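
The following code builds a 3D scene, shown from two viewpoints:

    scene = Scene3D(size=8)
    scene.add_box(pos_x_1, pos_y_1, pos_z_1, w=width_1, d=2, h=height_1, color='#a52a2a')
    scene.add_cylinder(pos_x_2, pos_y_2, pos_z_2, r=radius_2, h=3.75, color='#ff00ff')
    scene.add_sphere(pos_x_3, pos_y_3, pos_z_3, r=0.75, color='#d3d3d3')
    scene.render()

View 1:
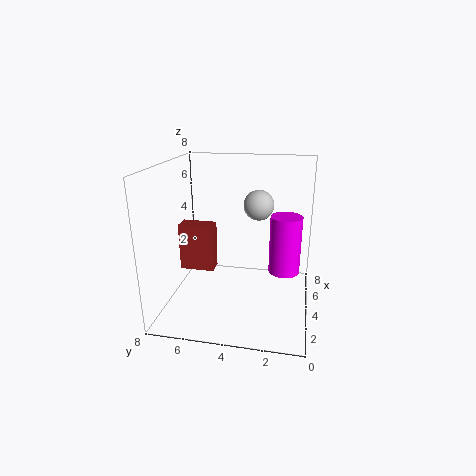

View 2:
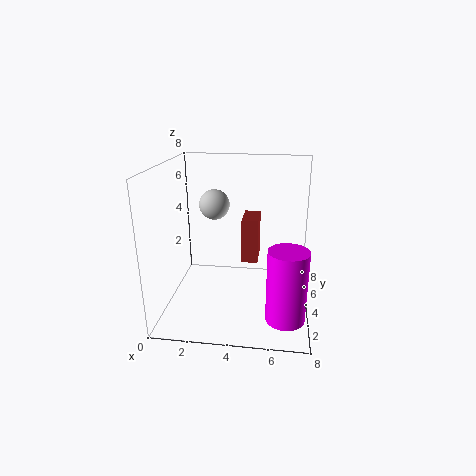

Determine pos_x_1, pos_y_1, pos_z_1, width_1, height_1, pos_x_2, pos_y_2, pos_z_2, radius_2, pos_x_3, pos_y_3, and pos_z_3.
pos_x_1 = 4, pos_y_1 = 5.5, pos_z_1 = 1.75, width_1 = 1, height_1 = 2.75, pos_x_2 = 6.75, pos_y_2 = 1.5, pos_z_2 = 0.75, radius_2 = 1, pos_x_3 = 3, pos_y_3 = 2.75, pos_z_3 = 6.25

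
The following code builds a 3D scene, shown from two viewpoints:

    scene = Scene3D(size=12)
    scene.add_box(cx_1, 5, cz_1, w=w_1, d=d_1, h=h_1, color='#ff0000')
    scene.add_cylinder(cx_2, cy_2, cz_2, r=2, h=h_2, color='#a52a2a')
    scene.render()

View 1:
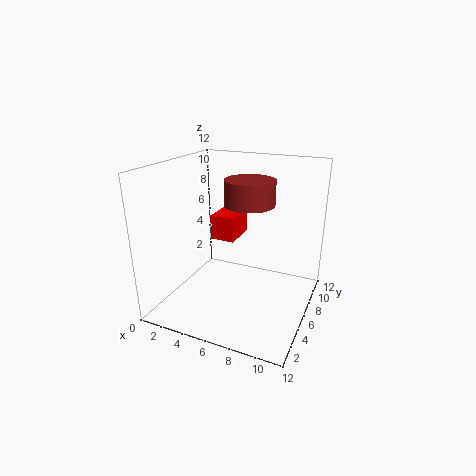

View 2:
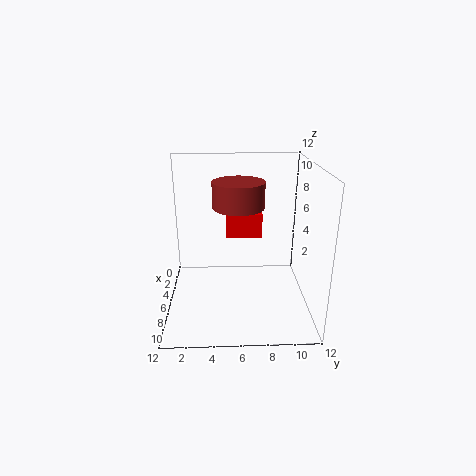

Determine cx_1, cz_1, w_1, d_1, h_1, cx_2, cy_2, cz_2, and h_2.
cx_1 = 4; cz_1 = 6; w_1 = 2; d_1 = 3; h_1 = 2; cx_2 = 7; cy_2 = 6; cz_2 = 9; h_2 = 2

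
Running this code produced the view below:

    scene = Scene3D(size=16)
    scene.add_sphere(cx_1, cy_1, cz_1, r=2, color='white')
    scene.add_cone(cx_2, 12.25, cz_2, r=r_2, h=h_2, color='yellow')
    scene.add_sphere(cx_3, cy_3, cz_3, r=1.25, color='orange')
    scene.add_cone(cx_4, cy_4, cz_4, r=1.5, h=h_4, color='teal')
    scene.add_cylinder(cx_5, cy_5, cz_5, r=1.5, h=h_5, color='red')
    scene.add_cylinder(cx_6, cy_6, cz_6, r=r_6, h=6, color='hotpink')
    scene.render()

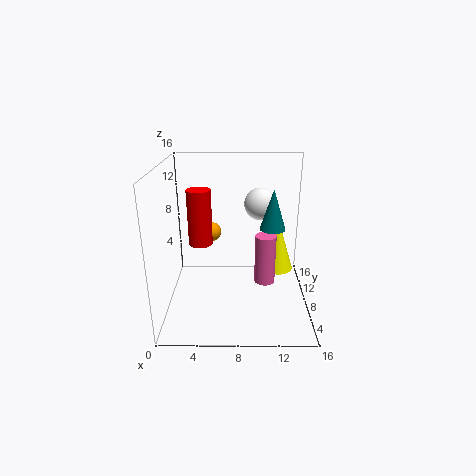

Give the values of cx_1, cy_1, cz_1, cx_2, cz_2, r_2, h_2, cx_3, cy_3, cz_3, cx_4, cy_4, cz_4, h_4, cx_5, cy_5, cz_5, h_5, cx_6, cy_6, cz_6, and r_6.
cx_1 = 10.75; cy_1 = 13.25; cz_1 = 10.25; cx_2 = 13; cz_2 = 2; r_2 = 2; h_2 = 6.5; cx_3 = 4.5; cy_3 = 14; cz_3 = 6.25; cx_4 = 12; cy_4 = 10; cz_4 = 8.25; h_4 = 4.75; cx_5 = 3.25; cy_5 = 12.5; cz_5 = 5.25; h_5 = 7; cx_6 = 11.25; cy_6 = 9.75; cz_6 = 1.5; r_6 = 1.25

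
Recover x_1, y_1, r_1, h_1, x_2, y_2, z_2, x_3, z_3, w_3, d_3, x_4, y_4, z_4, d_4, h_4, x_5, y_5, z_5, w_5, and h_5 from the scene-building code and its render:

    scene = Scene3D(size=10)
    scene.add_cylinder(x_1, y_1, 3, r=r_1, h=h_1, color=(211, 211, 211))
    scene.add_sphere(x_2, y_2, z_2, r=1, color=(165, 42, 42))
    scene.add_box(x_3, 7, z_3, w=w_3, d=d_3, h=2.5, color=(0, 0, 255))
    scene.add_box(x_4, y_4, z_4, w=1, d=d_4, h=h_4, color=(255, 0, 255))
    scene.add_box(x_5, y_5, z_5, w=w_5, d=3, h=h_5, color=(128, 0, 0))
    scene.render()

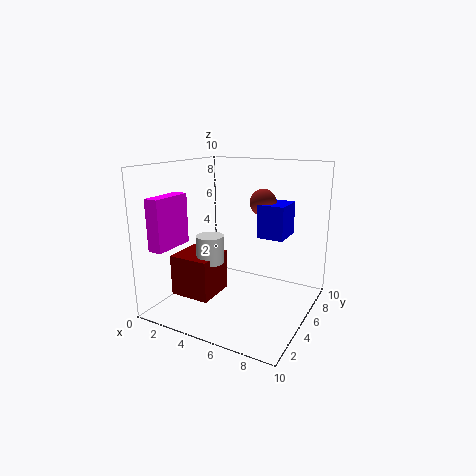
x_1 = 3; y_1 = 4.5; r_1 = 1; h_1 = 2; x_2 = 5.5; y_2 = 8; z_2 = 7; x_3 = 5.5; z_3 = 4.5; w_3 = 2; d_3 = 2.5; x_4 = 0.5; y_4 = 1; z_4 = 4.5; d_4 = 3; h_4 = 3.5; x_5 = 0.5; y_5 = 3; z_5 = 0.5; w_5 = 3; h_5 = 3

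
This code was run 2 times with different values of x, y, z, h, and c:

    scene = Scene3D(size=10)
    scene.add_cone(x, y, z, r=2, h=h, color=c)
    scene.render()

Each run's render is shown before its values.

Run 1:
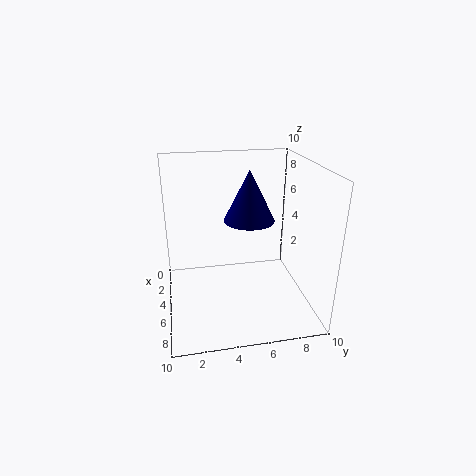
x = 2, y = 6.5, z = 5, h = 4, c = 'navy'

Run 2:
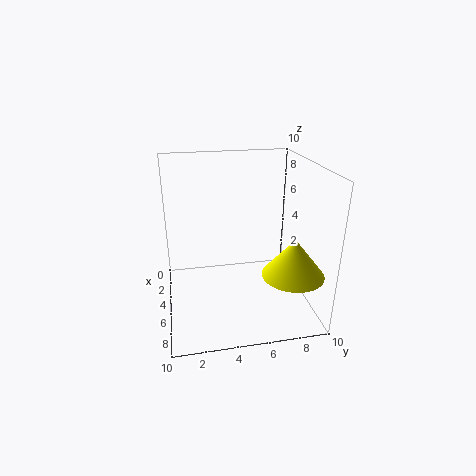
x = 8, y = 8, z = 3.5, h = 2.5, c = 'yellow'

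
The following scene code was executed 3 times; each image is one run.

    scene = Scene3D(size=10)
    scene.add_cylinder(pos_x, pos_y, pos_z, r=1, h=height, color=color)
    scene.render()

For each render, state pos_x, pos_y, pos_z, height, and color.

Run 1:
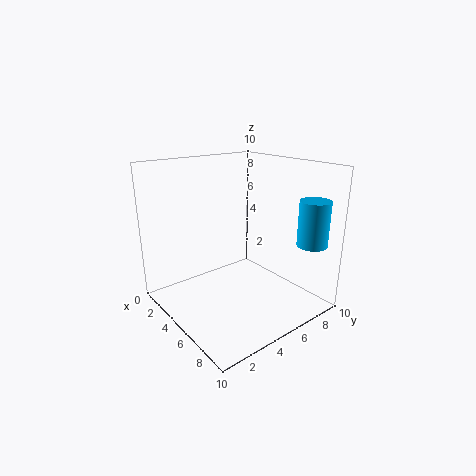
pos_x = 9, pos_y = 8, pos_z = 5, height = 3, color = 'deepskyblue'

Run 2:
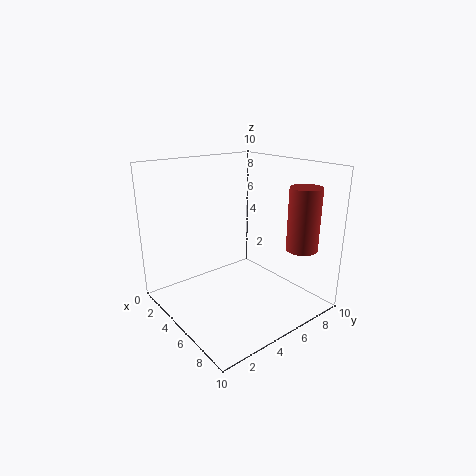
pos_x = 9, pos_y = 7, pos_z = 5, height = 4, color = 'brown'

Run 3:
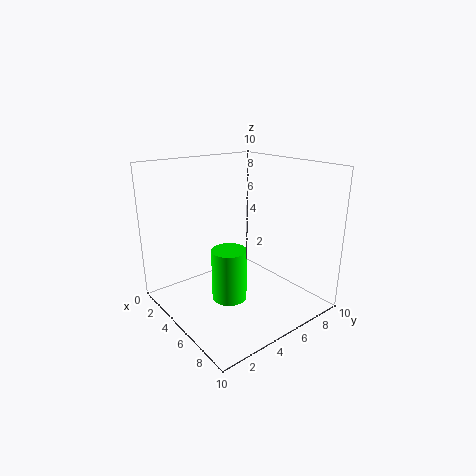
pos_x = 8, pos_y = 2, pos_z = 3, height = 3, color = 'lime'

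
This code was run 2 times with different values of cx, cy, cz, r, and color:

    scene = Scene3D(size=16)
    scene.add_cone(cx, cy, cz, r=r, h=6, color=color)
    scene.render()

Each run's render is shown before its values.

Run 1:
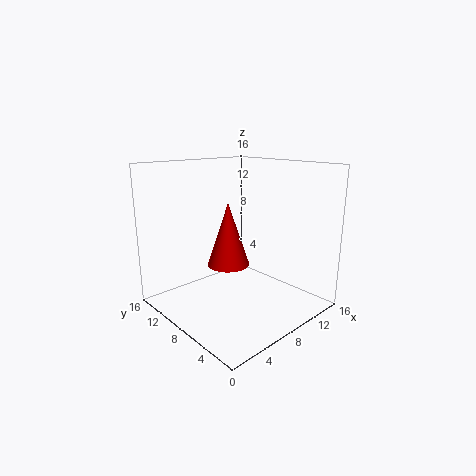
cx = 4; cy = 5; cz = 7; r = 2; color = 'red'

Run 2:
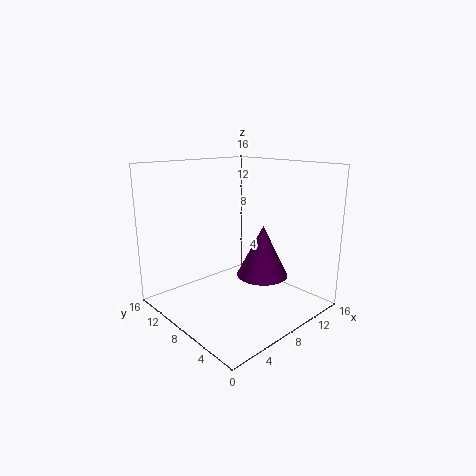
cx = 11; cy = 7; cz = 3; r = 3; color = 'purple'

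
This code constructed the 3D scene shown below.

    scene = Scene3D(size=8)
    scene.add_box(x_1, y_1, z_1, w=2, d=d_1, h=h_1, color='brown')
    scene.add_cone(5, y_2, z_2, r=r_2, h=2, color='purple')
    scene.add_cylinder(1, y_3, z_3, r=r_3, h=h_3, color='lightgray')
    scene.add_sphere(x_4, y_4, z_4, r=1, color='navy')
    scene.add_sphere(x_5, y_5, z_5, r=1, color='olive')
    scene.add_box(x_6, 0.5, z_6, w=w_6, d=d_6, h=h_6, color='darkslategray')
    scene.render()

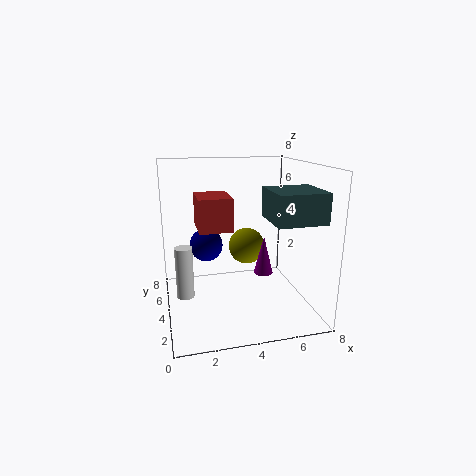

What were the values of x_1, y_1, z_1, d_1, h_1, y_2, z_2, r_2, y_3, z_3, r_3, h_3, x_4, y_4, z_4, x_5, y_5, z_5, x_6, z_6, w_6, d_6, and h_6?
x_1 = 2; y_1 = 5; z_1 = 4; d_1 = 2.5; h_1 = 2; y_2 = 2.5; z_2 = 2.5; r_2 = 0.5; y_3 = 4.5; z_3 = 0.5; r_3 = 0.5; h_3 = 3; x_4 = 2.5; y_4 = 6; z_4 = 3; x_5 = 4.5; y_5 = 4; z_5 = 3.5; x_6 = 5; z_6 = 5.5; w_6 = 2.5; d_6 = 2.5; h_6 = 1.5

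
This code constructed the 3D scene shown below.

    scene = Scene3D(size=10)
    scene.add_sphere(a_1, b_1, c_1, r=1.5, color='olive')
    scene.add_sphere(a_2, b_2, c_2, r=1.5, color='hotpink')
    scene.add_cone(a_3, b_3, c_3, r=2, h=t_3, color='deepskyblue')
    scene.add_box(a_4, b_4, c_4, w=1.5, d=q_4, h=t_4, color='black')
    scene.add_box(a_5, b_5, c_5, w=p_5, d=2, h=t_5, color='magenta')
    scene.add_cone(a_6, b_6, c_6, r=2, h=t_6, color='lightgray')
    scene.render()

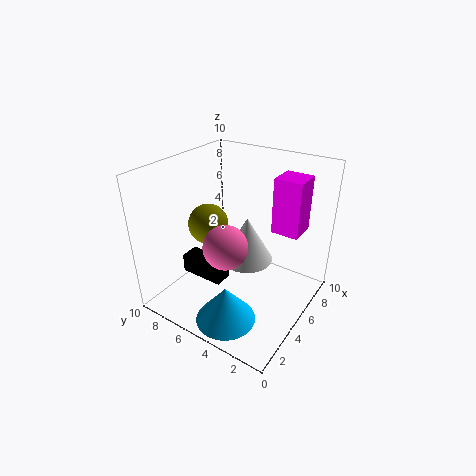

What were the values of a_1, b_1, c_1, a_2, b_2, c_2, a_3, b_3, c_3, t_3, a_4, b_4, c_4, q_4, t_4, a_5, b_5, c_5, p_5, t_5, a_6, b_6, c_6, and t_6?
a_1 = 5.5, b_1 = 8, c_1 = 5, a_2 = 3.5, b_2 = 5, c_2 = 5, a_3 = 2, b_3 = 4, c_3 = 0.5, t_3 = 2.5, a_4 = 4.5, b_4 = 6.5, c_4 = 0.5, q_4 = 3.5, t_4 = 1.5, a_5 = 7, b_5 = 1.5, c_5 = 5, p_5 = 2, t_5 = 4, a_6 = 7, b_6 = 5.5, c_6 = 2, t_6 = 3.5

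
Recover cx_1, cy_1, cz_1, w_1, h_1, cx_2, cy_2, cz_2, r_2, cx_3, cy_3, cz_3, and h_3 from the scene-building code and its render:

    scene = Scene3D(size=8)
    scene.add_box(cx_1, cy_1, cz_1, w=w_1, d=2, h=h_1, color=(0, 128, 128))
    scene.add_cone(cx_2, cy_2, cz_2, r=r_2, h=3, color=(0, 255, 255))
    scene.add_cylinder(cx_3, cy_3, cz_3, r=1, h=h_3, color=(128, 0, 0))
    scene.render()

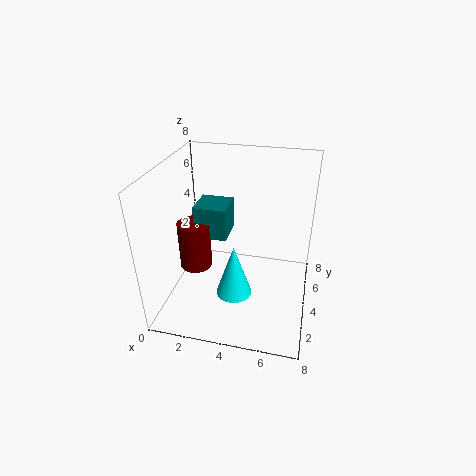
cx_1 = 1
cy_1 = 5
cz_1 = 3
w_1 = 2
h_1 = 2
cx_2 = 4
cy_2 = 3
cz_2 = 1
r_2 = 1
cx_3 = 1
cy_3 = 5
cz_3 = 1
h_3 = 3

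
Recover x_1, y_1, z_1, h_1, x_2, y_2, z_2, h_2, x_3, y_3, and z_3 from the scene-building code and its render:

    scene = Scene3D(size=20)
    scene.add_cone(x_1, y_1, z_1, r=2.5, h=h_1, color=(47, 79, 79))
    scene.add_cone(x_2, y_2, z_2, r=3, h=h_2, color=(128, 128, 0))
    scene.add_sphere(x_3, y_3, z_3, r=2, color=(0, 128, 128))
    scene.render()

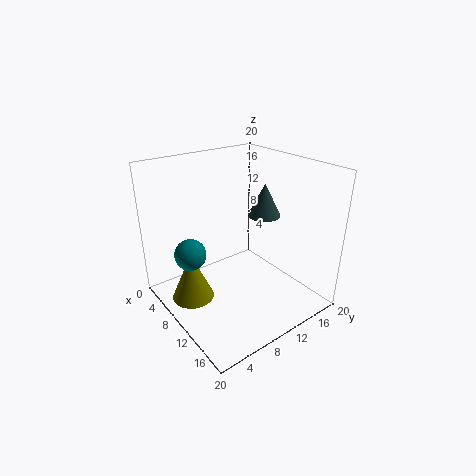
x_1 = 8, y_1 = 16.5, z_1 = 11, h_1 = 5, x_2 = 7, y_2 = 4, z_2 = 1, h_2 = 7, x_3 = 10, y_3 = 2.5, z_3 = 10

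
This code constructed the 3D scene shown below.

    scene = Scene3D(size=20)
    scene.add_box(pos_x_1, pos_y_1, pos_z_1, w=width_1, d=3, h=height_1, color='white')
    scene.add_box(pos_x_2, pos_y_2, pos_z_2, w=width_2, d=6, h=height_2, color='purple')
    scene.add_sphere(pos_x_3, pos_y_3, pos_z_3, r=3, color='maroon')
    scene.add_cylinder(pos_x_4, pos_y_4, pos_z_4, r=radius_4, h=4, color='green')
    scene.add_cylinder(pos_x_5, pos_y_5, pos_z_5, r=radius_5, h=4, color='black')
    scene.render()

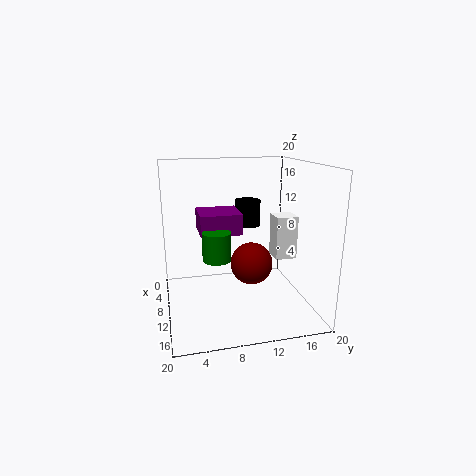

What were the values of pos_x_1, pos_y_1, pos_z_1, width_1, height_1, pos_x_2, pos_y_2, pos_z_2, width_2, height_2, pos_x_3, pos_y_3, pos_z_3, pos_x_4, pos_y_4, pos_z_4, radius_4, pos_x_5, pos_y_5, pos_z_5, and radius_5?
pos_x_1 = 9; pos_y_1 = 15; pos_z_1 = 7; width_1 = 3; height_1 = 6; pos_x_2 = 3; pos_y_2 = 5; pos_z_2 = 10; width_2 = 6; height_2 = 3; pos_x_3 = 10; pos_y_3 = 12; pos_z_3 = 6; pos_x_4 = 10; pos_y_4 = 7; pos_z_4 = 7; radius_4 = 2; pos_x_5 = 4; pos_y_5 = 13; pos_z_5 = 10; radius_5 = 2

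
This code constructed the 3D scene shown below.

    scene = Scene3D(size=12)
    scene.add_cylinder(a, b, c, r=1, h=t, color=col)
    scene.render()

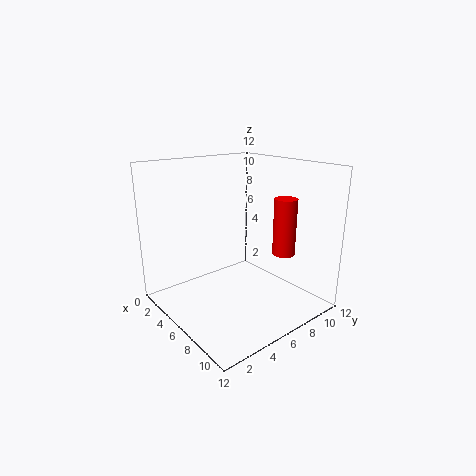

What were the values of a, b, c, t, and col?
a = 7.5, b = 10, c = 4, t = 5, col = 'red'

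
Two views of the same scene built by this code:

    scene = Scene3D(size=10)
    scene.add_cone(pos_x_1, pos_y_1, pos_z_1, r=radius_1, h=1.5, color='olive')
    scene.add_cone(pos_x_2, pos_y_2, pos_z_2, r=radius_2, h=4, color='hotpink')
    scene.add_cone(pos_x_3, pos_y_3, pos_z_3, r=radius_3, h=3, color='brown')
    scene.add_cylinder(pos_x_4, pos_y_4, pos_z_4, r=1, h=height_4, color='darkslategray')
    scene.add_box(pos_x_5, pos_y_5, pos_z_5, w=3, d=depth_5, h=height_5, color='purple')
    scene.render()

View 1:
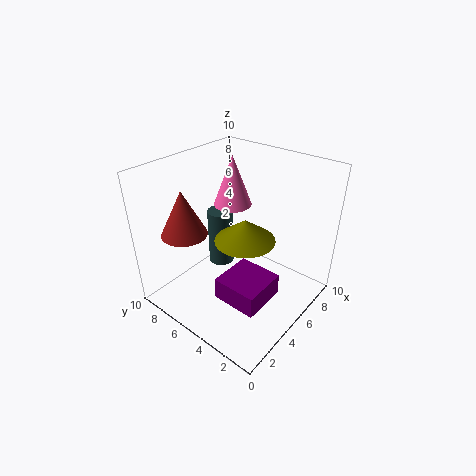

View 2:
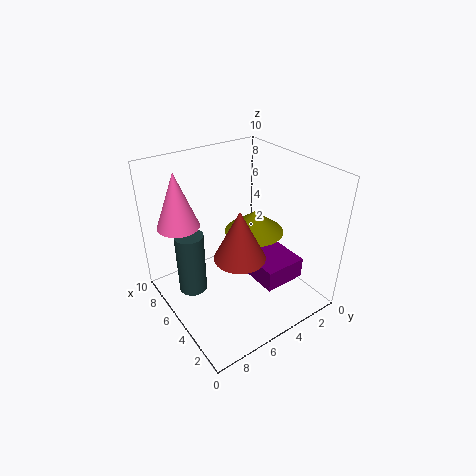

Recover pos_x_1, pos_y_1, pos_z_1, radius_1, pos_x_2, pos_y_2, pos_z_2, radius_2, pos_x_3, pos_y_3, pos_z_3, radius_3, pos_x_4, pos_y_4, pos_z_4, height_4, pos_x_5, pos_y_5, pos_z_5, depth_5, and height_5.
pos_x_1 = 4.5
pos_y_1 = 4
pos_z_1 = 5.5
radius_1 = 2
pos_x_2 = 8
pos_y_2 = 8
pos_z_2 = 5.5
radius_2 = 1.5
pos_x_3 = 2
pos_y_3 = 7
pos_z_3 = 6
radius_3 = 1.5
pos_x_4 = 6.5
pos_y_4 = 8
pos_z_4 = 1
height_4 = 4.5
pos_x_5 = 2
pos_y_5 = 1.5
pos_z_5 = 2
depth_5 = 3
height_5 = 1.5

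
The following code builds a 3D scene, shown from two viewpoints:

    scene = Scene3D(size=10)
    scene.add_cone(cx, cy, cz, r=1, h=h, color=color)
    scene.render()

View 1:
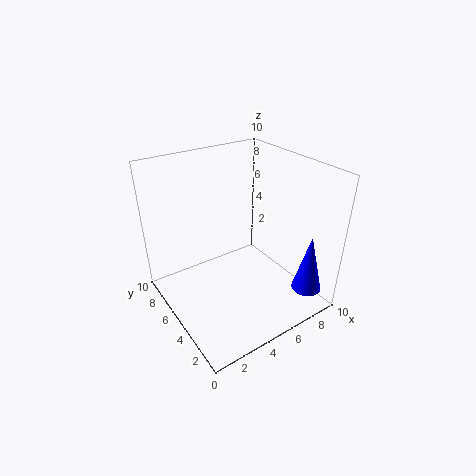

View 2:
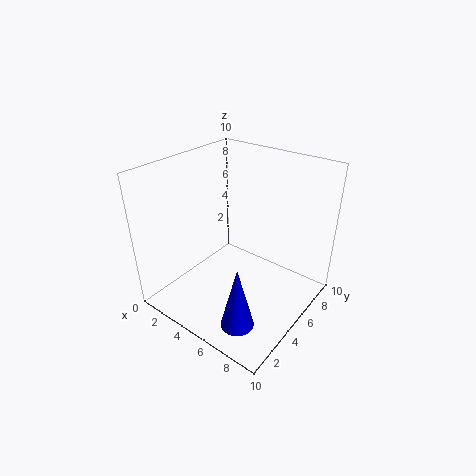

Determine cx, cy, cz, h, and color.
cx = 8
cy = 1
cz = 2
h = 4
color = 'blue'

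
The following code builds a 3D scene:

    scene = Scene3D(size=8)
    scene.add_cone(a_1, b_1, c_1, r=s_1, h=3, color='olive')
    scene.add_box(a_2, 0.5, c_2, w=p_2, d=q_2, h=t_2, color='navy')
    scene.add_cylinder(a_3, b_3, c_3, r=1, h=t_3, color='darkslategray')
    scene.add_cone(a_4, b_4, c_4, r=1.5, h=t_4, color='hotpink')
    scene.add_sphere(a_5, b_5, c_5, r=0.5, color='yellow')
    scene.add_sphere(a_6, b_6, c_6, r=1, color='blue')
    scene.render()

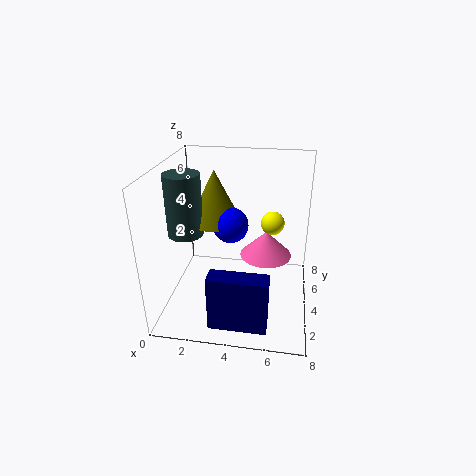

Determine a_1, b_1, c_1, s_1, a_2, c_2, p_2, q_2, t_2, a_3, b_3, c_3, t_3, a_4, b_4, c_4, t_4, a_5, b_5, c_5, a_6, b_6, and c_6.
a_1 = 2.5; b_1 = 5; c_1 = 4.5; s_1 = 1.5; a_2 = 3; c_2 = 0.5; p_2 = 3; q_2 = 1; t_2 = 3; a_3 = 1; b_3 = 4; c_3 = 4; t_3 = 3.5; a_4 = 5.5; b_4 = 5; c_4 = 2.5; t_4 = 1.5; a_5 = 6; b_5 = 1; c_5 = 6.5; a_6 = 3.5; b_6 = 4.5; c_6 = 4.5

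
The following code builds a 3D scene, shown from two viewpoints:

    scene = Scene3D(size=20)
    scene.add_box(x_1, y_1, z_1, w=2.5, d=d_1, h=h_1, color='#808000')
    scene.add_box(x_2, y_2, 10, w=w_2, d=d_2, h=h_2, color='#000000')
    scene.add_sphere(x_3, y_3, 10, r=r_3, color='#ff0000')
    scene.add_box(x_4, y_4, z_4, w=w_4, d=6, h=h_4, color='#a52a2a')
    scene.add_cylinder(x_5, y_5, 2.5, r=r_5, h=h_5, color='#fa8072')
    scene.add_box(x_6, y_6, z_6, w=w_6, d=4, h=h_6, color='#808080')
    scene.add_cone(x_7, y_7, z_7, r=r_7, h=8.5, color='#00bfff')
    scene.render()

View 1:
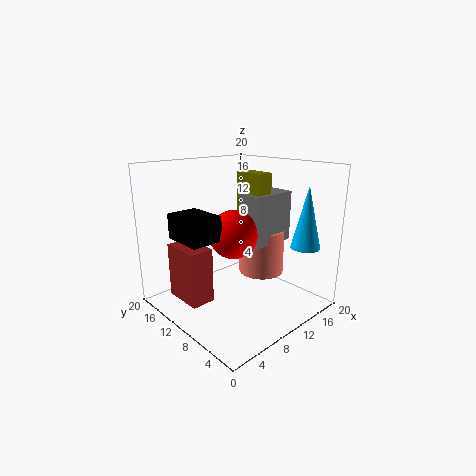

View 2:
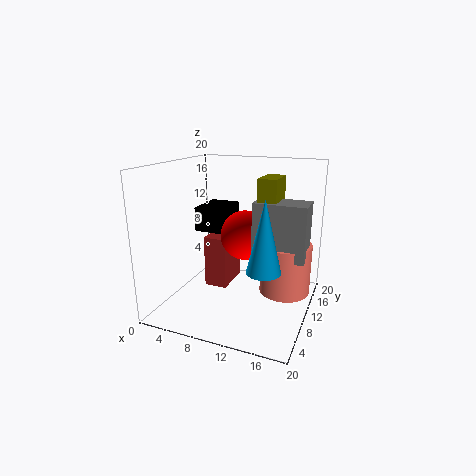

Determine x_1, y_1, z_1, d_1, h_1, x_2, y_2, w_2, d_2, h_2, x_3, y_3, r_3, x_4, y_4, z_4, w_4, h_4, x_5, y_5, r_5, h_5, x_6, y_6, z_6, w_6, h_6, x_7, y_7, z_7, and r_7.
x_1 = 13; y_1 = 9; z_1 = 11.5; d_1 = 4.5; h_1 = 7; x_2 = 3; y_2 = 10.5; w_2 = 4.5; d_2 = 6; h_2 = 3.5; x_3 = 10.5; y_3 = 11.5; r_3 = 3.5; x_4 = 3.5; y_4 = 12; z_4 = 0.5; w_4 = 3.5; h_4 = 8; x_5 = 16.5; y_5 = 11.5; r_5 = 3.5; h_5 = 7; x_6 = 12.5; y_6 = 8.5; z_6 = 8; w_6 = 7; h_6 = 7.5; x_7 = 16; y_7 = 3; z_7 = 9; r_7 = 2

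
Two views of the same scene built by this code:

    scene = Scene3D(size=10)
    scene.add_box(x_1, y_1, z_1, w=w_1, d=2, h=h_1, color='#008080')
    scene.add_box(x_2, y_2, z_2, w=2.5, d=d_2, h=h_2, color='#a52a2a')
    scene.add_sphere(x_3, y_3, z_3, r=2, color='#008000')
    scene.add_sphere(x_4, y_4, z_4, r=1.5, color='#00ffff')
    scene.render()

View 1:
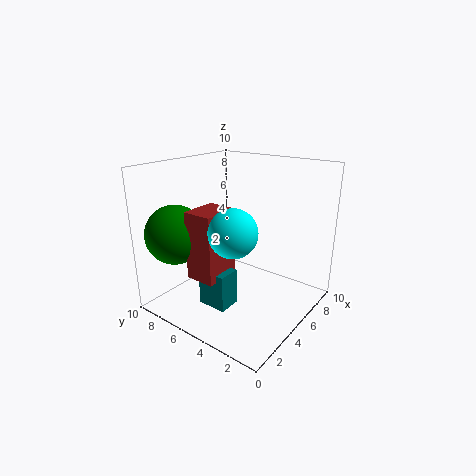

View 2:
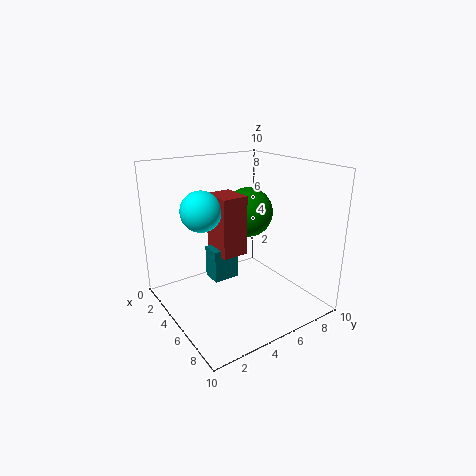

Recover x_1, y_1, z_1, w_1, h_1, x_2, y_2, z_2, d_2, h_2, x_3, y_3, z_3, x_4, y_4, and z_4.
x_1 = 2, y_1 = 4, z_1 = 1, w_1 = 1.5, h_1 = 2.5, x_2 = 1.5, y_2 = 4.5, z_2 = 3, d_2 = 2, h_2 = 4.5, x_3 = 2, y_3 = 8, z_3 = 5.5, x_4 = 2.5, y_4 = 3.5, z_4 = 6.5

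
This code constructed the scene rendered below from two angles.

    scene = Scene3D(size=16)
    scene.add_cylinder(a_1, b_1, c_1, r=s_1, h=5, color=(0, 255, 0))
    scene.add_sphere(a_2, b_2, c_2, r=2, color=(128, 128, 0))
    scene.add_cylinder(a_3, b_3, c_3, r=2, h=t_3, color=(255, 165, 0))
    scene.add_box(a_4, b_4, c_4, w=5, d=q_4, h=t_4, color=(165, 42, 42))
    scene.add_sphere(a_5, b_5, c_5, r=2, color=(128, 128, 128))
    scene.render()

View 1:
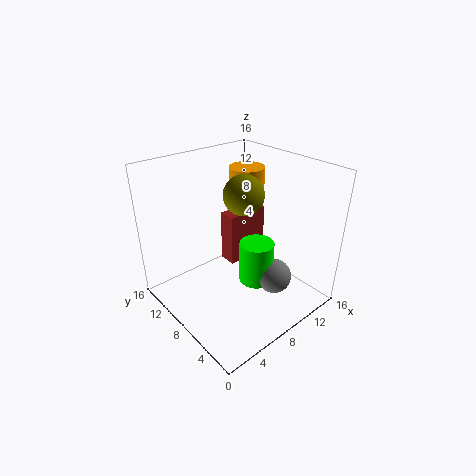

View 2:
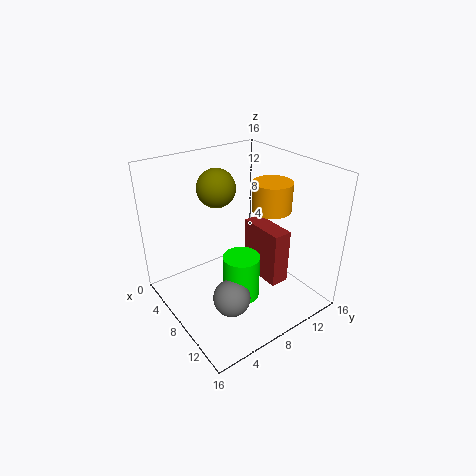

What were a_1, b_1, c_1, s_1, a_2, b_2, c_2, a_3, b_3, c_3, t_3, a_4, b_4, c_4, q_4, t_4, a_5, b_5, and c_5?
a_1 = 10, b_1 = 7, c_1 = 2, s_1 = 2, a_2 = 7, b_2 = 6, c_2 = 14, a_3 = 11, b_3 = 10, c_3 = 12, t_3 = 3, a_4 = 8, b_4 = 9, c_4 = 4, q_4 = 2, t_4 = 6, a_5 = 11, b_5 = 5, c_5 = 3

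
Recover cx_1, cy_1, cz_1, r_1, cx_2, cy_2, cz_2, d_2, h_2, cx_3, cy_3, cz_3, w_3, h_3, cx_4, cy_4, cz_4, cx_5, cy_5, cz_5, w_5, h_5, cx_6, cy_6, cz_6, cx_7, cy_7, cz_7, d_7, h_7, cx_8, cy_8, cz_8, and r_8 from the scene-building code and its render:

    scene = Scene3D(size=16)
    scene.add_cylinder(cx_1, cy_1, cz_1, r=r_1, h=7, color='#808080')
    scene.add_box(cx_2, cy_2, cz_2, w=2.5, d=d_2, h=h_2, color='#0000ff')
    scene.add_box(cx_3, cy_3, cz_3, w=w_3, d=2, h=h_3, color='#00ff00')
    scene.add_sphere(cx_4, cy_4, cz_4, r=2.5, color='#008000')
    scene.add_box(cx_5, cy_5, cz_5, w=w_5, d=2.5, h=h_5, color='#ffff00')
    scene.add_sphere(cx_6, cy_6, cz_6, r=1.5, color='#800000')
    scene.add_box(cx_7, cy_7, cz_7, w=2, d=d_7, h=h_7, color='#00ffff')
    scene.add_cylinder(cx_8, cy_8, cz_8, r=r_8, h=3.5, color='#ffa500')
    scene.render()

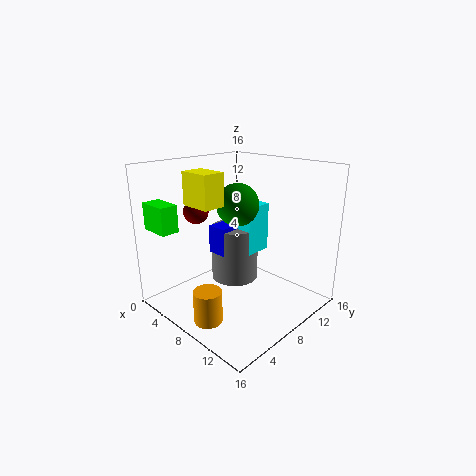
cx_1 = 4, cy_1 = 11.5, cz_1 = 0.5, r_1 = 3, cx_2 = 2.5, cy_2 = 8.5, cz_2 = 4.5, d_2 = 3, h_2 = 3.5, cx_3 = 0.5, cy_3 = 1, cz_3 = 9, w_3 = 3.5, h_3 = 3, cx_4 = 6, cy_4 = 10, cz_4 = 11, cx_5 = 4.5, cy_5 = 3.5, cz_5 = 12, w_5 = 3.5, h_5 = 3.5, cx_6 = 2, cy_6 = 7, cz_6 = 10, cx_7 = 5, cy_7 = 11, cz_7 = 4.5, d_7 = 3.5, h_7 = 6, cx_8 = 9, cy_8 = 2.5, cz_8 = 0.5, r_8 = 1.5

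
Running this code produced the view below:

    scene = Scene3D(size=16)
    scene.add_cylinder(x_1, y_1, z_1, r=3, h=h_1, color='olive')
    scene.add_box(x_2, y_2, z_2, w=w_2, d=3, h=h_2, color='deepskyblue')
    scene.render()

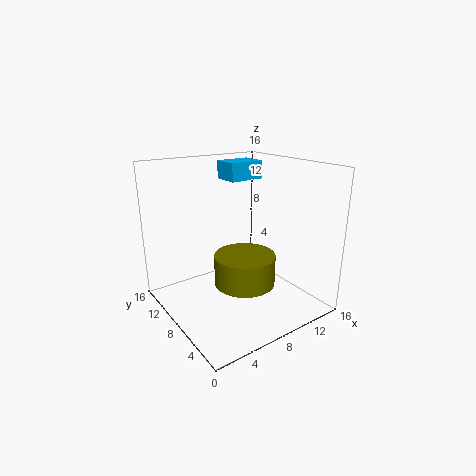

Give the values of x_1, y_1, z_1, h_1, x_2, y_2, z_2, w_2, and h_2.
x_1 = 6, y_1 = 4, z_1 = 5, h_1 = 3, x_2 = 8, y_2 = 9, z_2 = 14, w_2 = 4, h_2 = 2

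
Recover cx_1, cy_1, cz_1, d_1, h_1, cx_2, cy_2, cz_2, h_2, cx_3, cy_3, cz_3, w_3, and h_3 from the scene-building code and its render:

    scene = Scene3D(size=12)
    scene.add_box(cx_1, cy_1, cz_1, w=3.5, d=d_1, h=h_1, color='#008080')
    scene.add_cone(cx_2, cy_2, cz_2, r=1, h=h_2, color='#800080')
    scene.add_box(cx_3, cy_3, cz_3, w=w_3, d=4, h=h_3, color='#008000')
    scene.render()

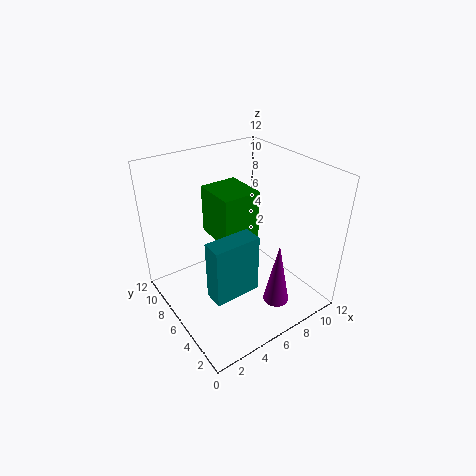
cx_1 = 1.5, cy_1 = 2, cz_1 = 4, d_1 = 1.5, h_1 = 4.5, cx_2 = 6.5, cy_2 = 1.5, cz_2 = 2.5, h_2 = 5, cx_3 = 5.5, cy_3 = 7, cz_3 = 4.5, w_3 = 3.5, h_3 = 4.5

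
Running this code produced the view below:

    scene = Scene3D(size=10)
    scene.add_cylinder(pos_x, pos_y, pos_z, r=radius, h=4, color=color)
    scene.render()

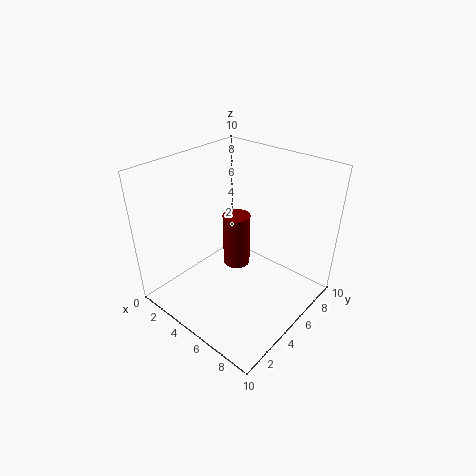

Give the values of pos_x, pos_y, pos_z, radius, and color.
pos_x = 4; pos_y = 6; pos_z = 2; radius = 1; color = 'maroon'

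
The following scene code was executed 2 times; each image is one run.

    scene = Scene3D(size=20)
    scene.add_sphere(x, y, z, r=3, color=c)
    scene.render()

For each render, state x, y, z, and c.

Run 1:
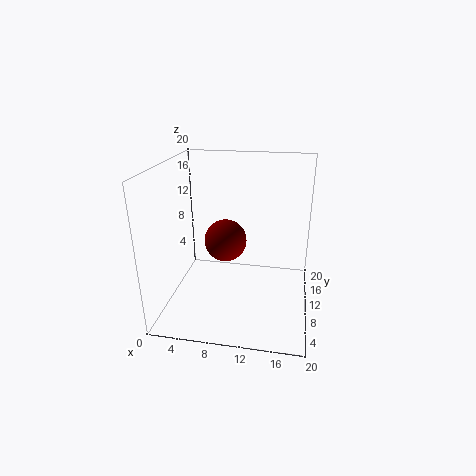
x = 8
y = 11
z = 9
c = 'maroon'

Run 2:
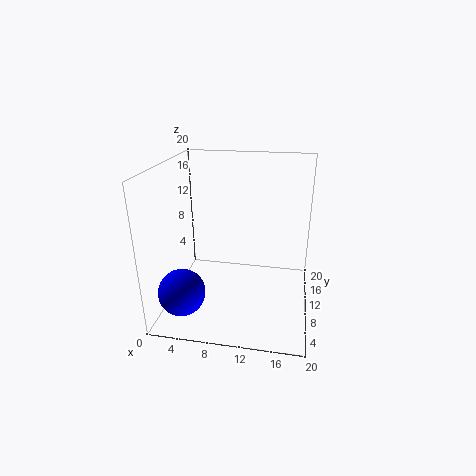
x = 4
y = 3
z = 5
c = 'blue'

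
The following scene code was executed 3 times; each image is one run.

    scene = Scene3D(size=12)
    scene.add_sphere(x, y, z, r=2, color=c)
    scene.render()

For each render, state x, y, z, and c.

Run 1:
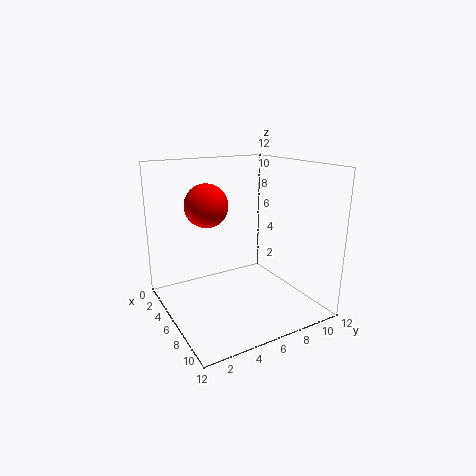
x = 2, y = 5, z = 8, c = 'red'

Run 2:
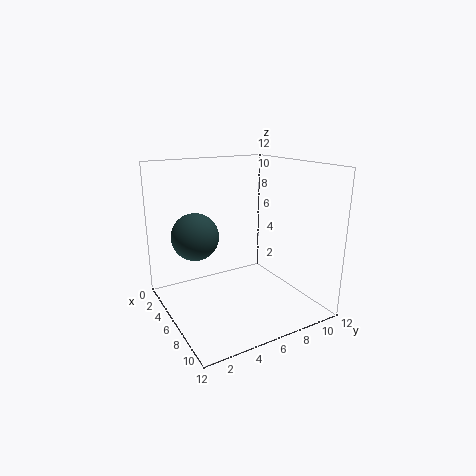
x = 4, y = 3, z = 6, c = 'darkslategray'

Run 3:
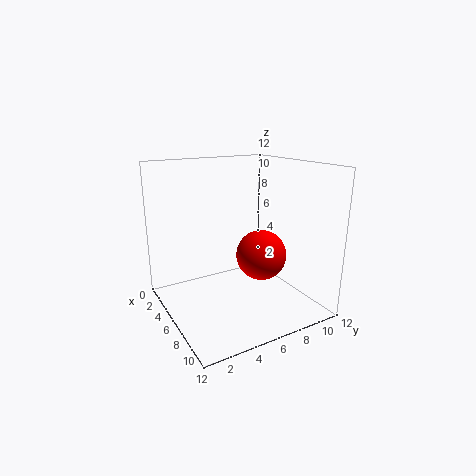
x = 8, y = 7, z = 5, c = 'red'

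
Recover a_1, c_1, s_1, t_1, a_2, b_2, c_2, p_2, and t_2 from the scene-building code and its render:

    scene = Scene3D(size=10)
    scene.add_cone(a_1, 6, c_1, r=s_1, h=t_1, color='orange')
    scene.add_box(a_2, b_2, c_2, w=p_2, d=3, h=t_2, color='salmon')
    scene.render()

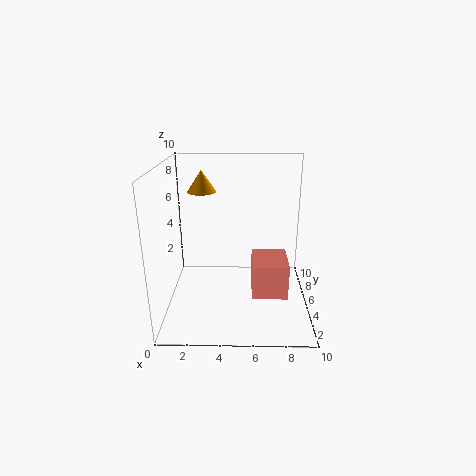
a_1 = 2.5, c_1 = 8, s_1 = 1, t_1 = 1.5, a_2 = 6, b_2 = 3.5, c_2 = 1, p_2 = 2.5, t_2 = 2.5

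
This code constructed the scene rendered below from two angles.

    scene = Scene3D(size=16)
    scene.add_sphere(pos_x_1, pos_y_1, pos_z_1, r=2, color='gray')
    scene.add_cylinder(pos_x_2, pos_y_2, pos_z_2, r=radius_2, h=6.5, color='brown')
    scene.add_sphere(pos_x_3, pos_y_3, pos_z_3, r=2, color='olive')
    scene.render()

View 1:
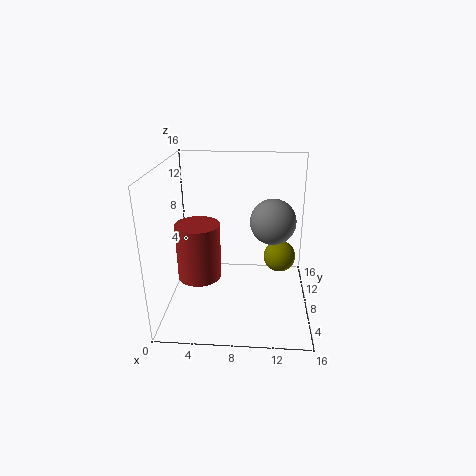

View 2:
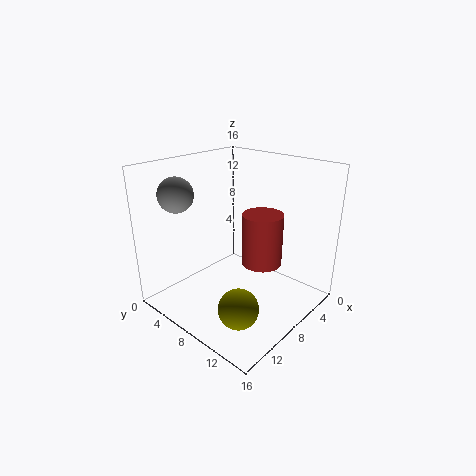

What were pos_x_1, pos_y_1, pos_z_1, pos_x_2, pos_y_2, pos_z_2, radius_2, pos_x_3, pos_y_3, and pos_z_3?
pos_x_1 = 11.5; pos_y_1 = 2; pos_z_1 = 12.5; pos_x_2 = 3.5; pos_y_2 = 8; pos_z_2 = 3; radius_2 = 2.5; pos_x_3 = 13; pos_y_3 = 12.5; pos_z_3 = 3.5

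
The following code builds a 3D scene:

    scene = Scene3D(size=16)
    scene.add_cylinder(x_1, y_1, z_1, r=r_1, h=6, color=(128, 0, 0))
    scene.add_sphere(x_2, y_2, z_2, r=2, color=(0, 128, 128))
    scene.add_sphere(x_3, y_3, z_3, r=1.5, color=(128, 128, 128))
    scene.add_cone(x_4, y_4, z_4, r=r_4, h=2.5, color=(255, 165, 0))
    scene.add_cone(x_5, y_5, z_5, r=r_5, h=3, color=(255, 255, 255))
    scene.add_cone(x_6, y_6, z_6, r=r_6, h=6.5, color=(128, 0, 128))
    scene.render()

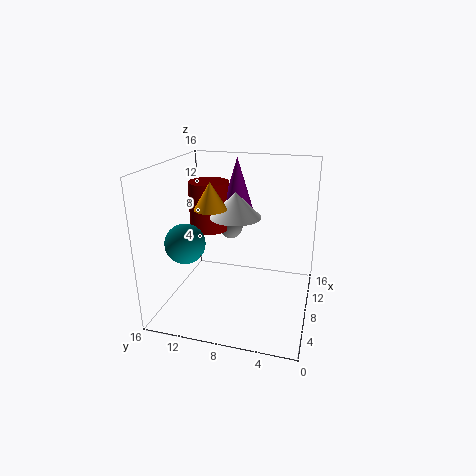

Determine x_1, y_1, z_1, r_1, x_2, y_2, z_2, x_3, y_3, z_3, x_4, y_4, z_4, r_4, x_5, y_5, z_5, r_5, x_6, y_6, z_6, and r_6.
x_1 = 12.5
y_1 = 13
z_1 = 7
r_1 = 2.5
x_2 = 3
y_2 = 12
z_2 = 9
x_3 = 13.5
y_3 = 10.5
z_3 = 7
x_4 = 2.5
y_4 = 9
z_4 = 13
r_4 = 1.5
x_5 = 10.5
y_5 = 9
z_5 = 9.5
r_5 = 3
x_6 = 13
y_6 = 9.5
z_6 = 9.5
r_6 = 2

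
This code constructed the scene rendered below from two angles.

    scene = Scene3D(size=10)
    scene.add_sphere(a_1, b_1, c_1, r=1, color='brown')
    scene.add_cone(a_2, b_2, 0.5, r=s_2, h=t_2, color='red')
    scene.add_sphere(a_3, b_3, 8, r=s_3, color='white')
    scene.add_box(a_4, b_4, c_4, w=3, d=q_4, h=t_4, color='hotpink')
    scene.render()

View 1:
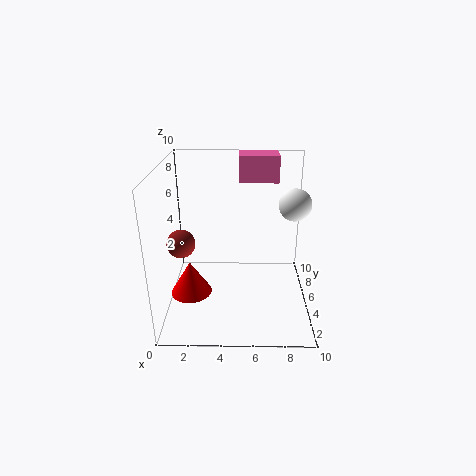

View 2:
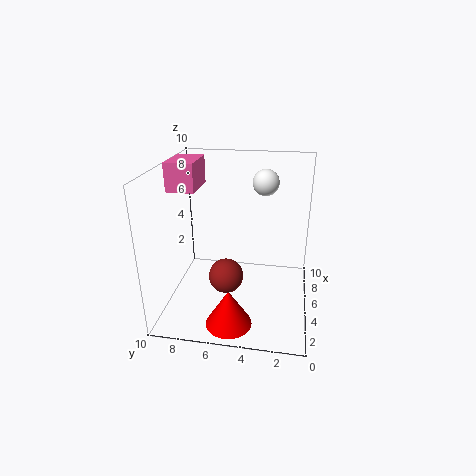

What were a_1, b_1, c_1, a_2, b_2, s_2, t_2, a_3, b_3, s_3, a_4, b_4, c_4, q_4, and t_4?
a_1 = 1, b_1 = 5, c_1 = 4.5, a_2 = 1.5, b_2 = 5, s_2 = 1.5, t_2 = 2.5, a_3 = 8.5, b_3 = 3.5, s_3 = 1, a_4 = 5, b_4 = 8, c_4 = 8, q_4 = 2, t_4 = 2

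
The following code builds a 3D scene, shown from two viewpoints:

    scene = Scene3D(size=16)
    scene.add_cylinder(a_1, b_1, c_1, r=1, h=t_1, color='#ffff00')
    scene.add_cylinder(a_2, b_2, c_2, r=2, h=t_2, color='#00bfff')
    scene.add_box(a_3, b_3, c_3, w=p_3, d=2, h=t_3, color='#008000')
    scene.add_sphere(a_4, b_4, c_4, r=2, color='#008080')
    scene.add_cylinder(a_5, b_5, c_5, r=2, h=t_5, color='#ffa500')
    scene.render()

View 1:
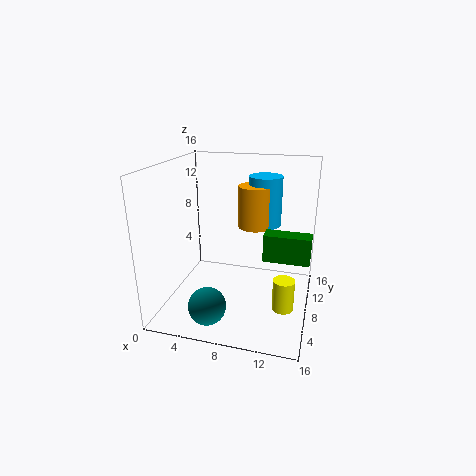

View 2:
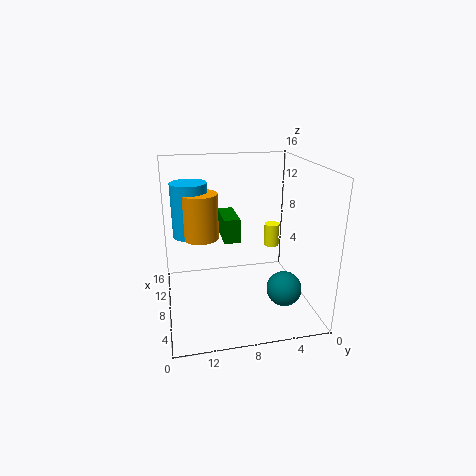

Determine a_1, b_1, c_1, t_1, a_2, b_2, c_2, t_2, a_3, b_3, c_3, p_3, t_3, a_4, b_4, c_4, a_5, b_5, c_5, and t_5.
a_1 = 14, b_1 = 2, c_1 = 4, t_1 = 3, a_2 = 10, b_2 = 13, c_2 = 8, t_2 = 6, a_3 = 11, b_3 = 7, c_3 = 6, p_3 = 5, t_3 = 3, a_4 = 6, b_4 = 3, c_4 = 2, a_5 = 9, b_5 = 12, c_5 = 8, t_5 = 5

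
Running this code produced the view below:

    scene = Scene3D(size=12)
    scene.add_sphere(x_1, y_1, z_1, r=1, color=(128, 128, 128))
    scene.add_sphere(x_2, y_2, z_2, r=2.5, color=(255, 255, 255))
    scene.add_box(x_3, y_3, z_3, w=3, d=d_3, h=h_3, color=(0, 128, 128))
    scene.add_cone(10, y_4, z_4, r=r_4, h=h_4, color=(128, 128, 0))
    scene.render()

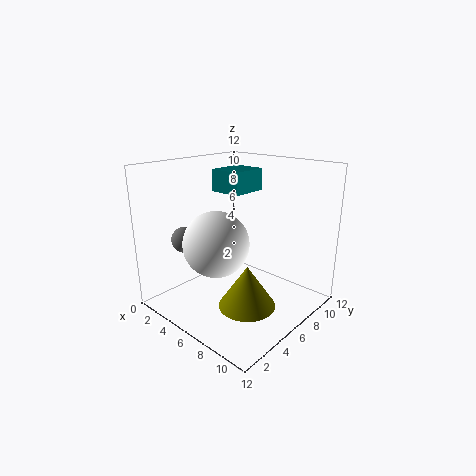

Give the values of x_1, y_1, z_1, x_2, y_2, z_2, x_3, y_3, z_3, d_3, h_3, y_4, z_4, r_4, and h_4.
x_1 = 4
y_1 = 2
z_1 = 6.5
x_2 = 6.5
y_2 = 3
z_2 = 6.5
x_3 = 1.5
y_3 = 7.5
z_3 = 9
d_3 = 3.5
h_3 = 2
y_4 = 2.5
z_4 = 3
r_4 = 2
h_4 = 3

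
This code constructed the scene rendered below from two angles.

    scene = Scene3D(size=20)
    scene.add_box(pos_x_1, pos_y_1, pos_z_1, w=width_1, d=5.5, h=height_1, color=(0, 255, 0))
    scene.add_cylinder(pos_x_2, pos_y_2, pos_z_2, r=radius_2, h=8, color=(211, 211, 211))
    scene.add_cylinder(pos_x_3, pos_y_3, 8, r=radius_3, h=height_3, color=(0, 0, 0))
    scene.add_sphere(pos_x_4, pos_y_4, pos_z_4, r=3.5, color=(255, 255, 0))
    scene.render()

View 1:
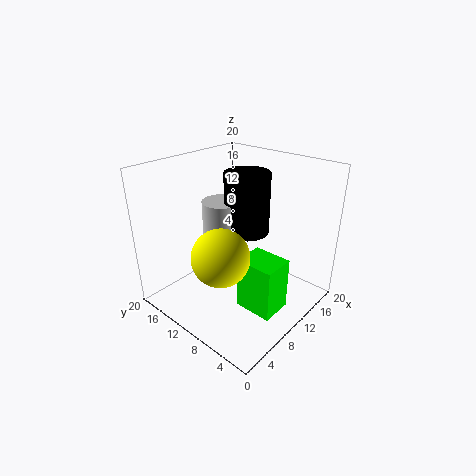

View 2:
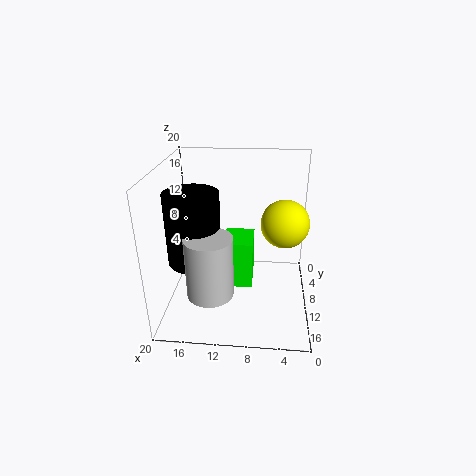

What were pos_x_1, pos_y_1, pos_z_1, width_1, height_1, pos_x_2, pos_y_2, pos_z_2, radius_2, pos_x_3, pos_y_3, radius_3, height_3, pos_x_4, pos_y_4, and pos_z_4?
pos_x_1 = 8, pos_y_1 = 3, pos_z_1 = 0.5, width_1 = 4.5, height_1 = 7.5, pos_x_2 = 13, pos_y_2 = 16, pos_z_2 = 5, radius_2 = 3, pos_x_3 = 15.5, pos_y_3 = 13, radius_3 = 3.5, height_3 = 9.5, pos_x_4 = 3.5, pos_y_4 = 7, pos_z_4 = 11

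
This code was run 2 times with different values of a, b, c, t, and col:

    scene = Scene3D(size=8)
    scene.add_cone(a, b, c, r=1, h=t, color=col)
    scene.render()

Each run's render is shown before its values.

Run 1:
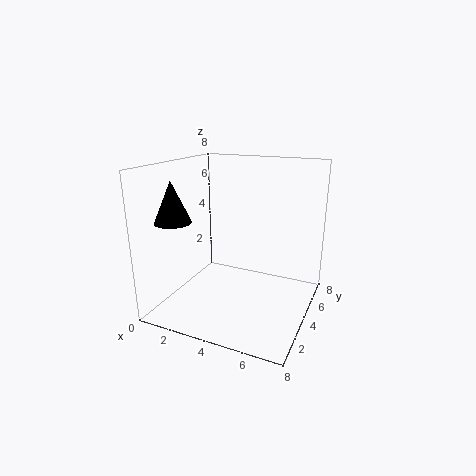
a = 1; b = 2.25; c = 5; t = 2.25; col = 'black'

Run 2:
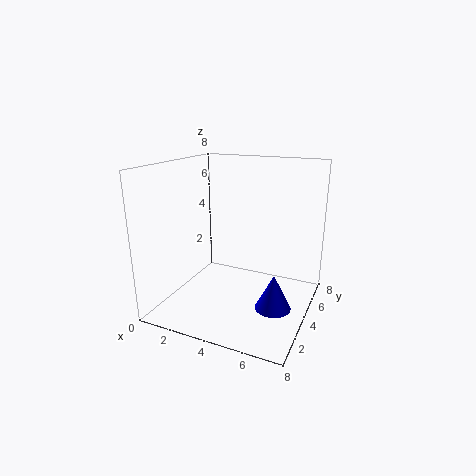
a = 6.25; b = 3.75; c = 0.25; t = 2; col = 'blue'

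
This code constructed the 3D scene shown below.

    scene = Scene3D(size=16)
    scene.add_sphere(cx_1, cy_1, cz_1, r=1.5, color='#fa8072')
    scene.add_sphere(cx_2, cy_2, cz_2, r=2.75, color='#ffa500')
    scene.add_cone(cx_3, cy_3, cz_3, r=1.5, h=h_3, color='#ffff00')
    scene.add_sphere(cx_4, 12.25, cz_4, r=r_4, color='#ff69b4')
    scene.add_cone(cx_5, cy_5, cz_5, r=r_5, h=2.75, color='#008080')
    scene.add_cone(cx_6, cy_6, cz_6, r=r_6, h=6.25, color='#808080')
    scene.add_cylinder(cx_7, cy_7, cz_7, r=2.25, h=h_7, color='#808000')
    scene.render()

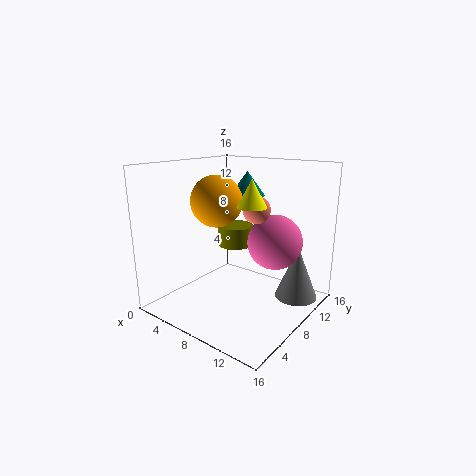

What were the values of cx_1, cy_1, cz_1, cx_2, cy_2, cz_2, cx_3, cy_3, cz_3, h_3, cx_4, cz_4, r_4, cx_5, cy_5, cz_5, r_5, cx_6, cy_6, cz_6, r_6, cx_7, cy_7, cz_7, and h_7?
cx_1 = 9.75, cy_1 = 9, cz_1 = 11.25, cx_2 = 6.5, cy_2 = 6.25, cz_2 = 12.25, cx_3 = 11, cy_3 = 6.25, cz_3 = 12.25, h_3 = 2.75, cx_4 = 10.25, cz_4 = 6.75, r_4 = 3.25, cx_5 = 7.25, cy_5 = 10.75, cz_5 = 12.25, r_5 = 2, cx_6 = 13, cy_6 = 13, cz_6 = 0.25, r_6 = 2.5, cx_7 = 4.75, cy_7 = 11.75, cz_7 = 5.5, h_7 = 2.5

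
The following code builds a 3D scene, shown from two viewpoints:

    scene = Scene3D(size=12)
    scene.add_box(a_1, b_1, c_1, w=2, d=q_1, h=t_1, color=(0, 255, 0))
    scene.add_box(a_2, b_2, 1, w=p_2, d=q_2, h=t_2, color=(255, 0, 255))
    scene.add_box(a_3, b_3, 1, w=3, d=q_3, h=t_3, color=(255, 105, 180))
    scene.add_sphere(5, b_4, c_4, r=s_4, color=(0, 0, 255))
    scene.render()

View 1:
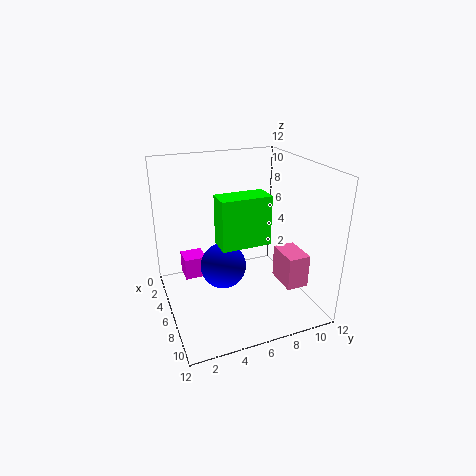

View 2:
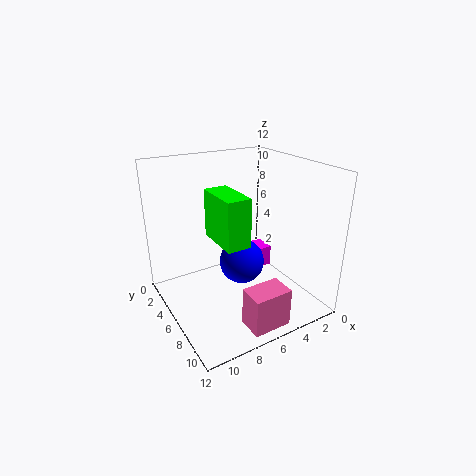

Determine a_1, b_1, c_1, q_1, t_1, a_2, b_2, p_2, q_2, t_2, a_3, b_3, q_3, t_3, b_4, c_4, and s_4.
a_1 = 6; b_1 = 4; c_1 = 6; q_1 = 4; t_1 = 4; a_2 = 1; b_2 = 2; p_2 = 2; q_2 = 2; t_2 = 2; a_3 = 5; b_3 = 10; q_3 = 2; t_3 = 3; b_4 = 5; c_4 = 3; s_4 = 2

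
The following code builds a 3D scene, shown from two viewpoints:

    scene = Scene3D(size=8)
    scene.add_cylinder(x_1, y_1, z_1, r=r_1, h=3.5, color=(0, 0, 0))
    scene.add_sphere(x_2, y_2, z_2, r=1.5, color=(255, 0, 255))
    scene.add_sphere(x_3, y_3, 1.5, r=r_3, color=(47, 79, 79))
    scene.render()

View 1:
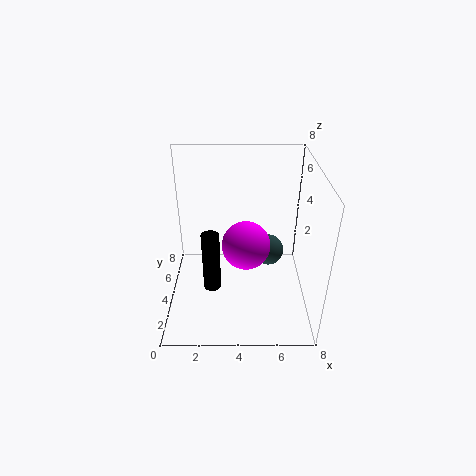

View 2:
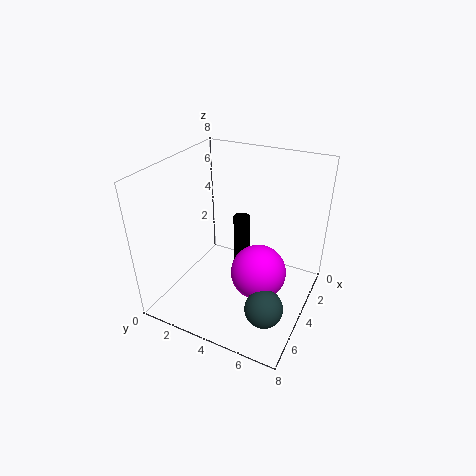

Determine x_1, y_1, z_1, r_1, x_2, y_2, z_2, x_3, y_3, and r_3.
x_1 = 2.5
y_1 = 3.5
z_1 = 1
r_1 = 0.5
x_2 = 4.5
y_2 = 5.5
z_2 = 2.5
x_3 = 6
y_3 = 6.5
r_3 = 1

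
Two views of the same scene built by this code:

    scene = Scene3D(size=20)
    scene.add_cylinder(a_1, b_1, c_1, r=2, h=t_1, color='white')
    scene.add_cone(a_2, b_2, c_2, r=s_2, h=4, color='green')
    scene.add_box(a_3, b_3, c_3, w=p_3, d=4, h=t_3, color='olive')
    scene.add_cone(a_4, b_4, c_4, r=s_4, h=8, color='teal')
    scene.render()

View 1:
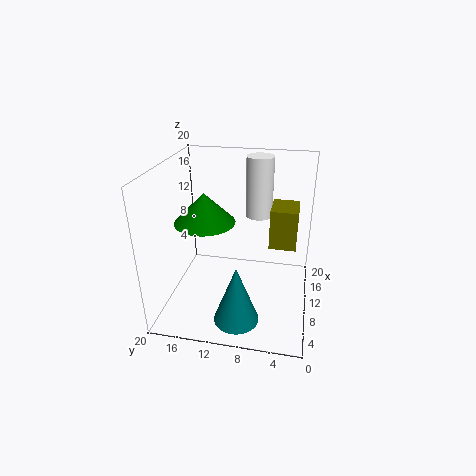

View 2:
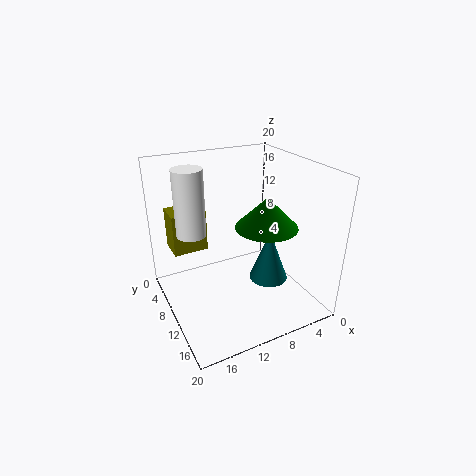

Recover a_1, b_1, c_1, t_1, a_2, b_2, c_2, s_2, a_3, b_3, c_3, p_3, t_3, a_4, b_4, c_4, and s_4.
a_1 = 16; b_1 = 8; c_1 = 11; t_1 = 9; a_2 = 8; b_2 = 14; c_2 = 13; s_2 = 4; a_3 = 13; b_3 = 2; c_3 = 7; p_3 = 5; t_3 = 6; a_4 = 4; b_4 = 9; c_4 = 1; s_4 = 3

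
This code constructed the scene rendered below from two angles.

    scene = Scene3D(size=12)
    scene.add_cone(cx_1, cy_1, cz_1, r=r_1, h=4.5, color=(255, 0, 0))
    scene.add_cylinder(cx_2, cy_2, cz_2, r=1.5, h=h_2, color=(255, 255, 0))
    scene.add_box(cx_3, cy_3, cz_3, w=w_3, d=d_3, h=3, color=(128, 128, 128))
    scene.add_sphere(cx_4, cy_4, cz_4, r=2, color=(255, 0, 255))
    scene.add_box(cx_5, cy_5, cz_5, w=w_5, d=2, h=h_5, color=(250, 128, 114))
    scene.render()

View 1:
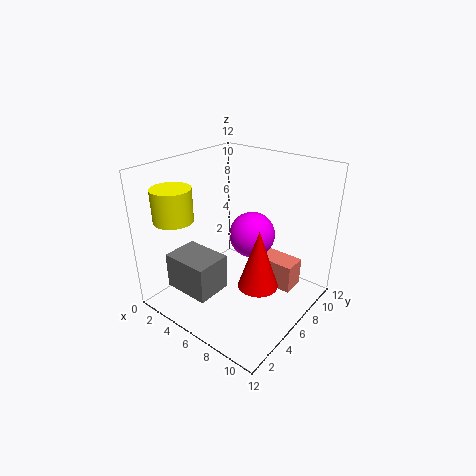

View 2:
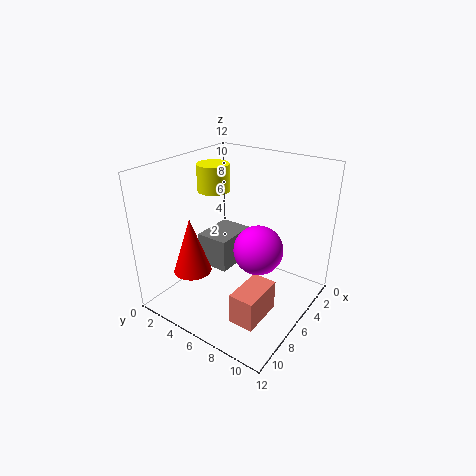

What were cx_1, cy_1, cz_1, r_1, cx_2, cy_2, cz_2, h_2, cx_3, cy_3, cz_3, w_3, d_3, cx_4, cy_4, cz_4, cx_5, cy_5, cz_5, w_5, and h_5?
cx_1 = 9.5, cy_1 = 4, cz_1 = 4, r_1 = 1.5, cx_2 = 3.5, cy_2 = 1.5, cz_2 = 8.5, h_2 = 2.5, cx_3 = 2, cy_3 = 1.5, cz_3 = 2, w_3 = 4, d_3 = 3, cx_4 = 6, cy_4 = 8, cz_4 = 5.5, cx_5 = 6.5, cy_5 = 8, cz_5 = 1, w_5 = 3.5, h_5 = 2.5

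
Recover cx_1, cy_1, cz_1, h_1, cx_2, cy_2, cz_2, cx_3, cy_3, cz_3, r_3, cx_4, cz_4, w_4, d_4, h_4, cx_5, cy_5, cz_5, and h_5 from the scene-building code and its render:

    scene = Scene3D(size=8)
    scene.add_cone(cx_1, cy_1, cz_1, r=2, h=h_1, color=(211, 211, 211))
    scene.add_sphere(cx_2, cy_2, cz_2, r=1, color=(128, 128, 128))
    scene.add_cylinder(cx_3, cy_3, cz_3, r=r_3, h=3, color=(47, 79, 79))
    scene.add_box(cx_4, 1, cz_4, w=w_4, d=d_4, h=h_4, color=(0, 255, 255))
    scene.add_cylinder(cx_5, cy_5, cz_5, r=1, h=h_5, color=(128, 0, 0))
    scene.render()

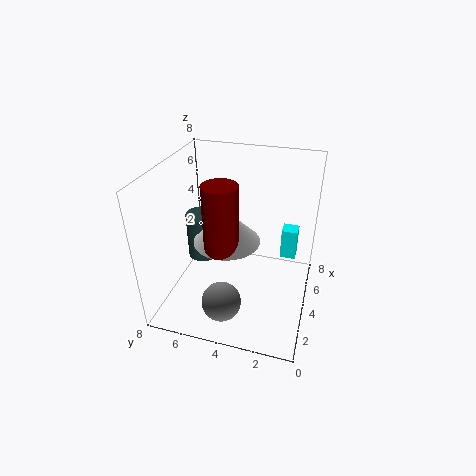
cx_1 = 5
cy_1 = 5
cz_1 = 3
h_1 = 2
cx_2 = 1
cy_2 = 4
cz_2 = 2
cx_3 = 6
cy_3 = 7
cz_3 = 1
r_3 = 1
cx_4 = 7
cz_4 = 1
w_4 = 1
d_4 = 1
h_4 = 2
cx_5 = 4
cy_5 = 5
cz_5 = 3
h_5 = 4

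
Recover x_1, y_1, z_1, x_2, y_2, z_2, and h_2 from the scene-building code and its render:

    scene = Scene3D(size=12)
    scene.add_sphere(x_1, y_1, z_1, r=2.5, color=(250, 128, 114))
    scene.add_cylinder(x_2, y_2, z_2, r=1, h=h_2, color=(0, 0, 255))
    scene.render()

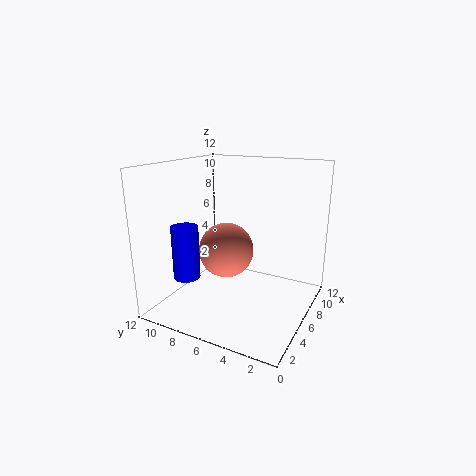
x_1 = 7.5; y_1 = 8; z_1 = 4; x_2 = 1.5; y_2 = 8; z_2 = 4; h_2 = 4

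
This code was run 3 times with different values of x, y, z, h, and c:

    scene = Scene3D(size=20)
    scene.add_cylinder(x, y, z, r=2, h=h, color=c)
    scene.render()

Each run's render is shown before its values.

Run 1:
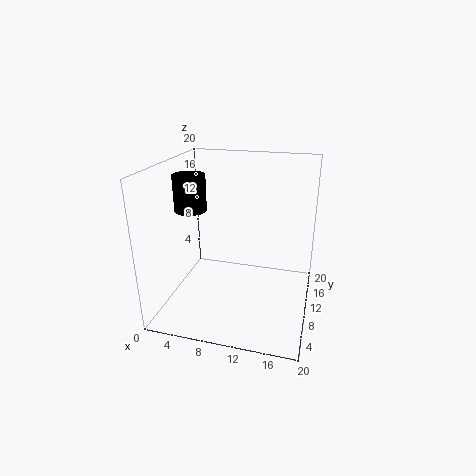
x = 5, y = 6, z = 15, h = 4.5, c = 'black'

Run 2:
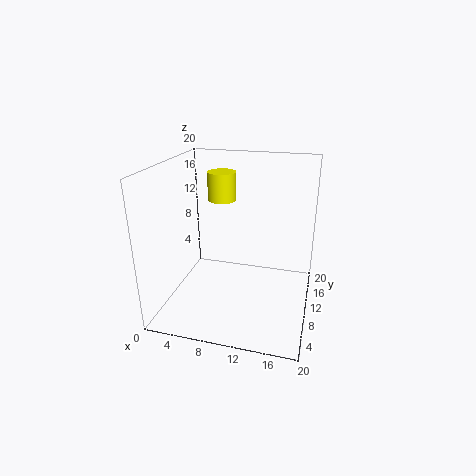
x = 7, y = 12.5, z = 14.5, h = 4, c = 'yellow'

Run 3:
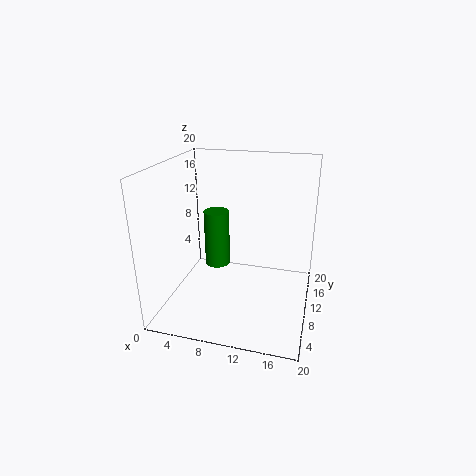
x = 5, y = 15.5, z = 2.5, h = 9, c = 'green'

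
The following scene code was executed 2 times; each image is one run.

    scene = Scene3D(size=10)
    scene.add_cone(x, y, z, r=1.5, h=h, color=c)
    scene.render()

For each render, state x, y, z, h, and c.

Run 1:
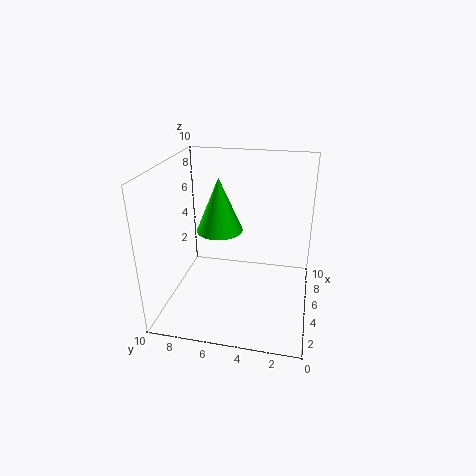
x = 4, y = 6, z = 6, h = 3.5, c = 'lime'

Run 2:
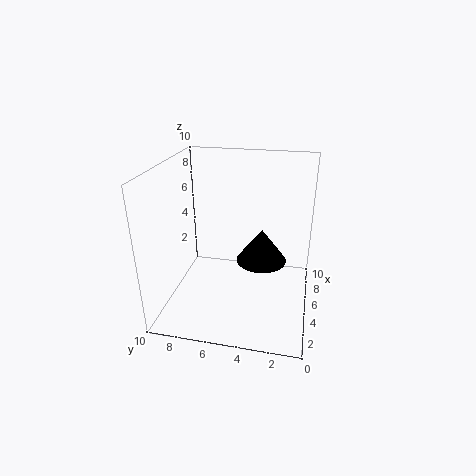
x = 2.5, y = 3, z = 5, h = 2, c = 'black'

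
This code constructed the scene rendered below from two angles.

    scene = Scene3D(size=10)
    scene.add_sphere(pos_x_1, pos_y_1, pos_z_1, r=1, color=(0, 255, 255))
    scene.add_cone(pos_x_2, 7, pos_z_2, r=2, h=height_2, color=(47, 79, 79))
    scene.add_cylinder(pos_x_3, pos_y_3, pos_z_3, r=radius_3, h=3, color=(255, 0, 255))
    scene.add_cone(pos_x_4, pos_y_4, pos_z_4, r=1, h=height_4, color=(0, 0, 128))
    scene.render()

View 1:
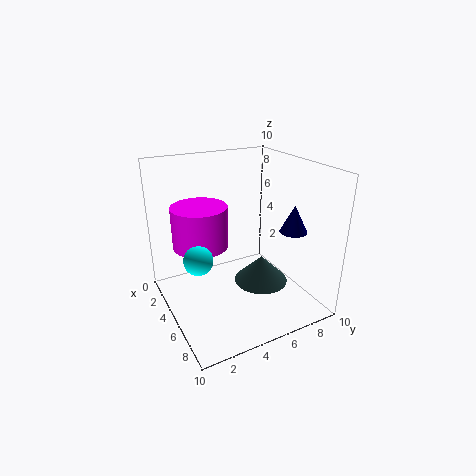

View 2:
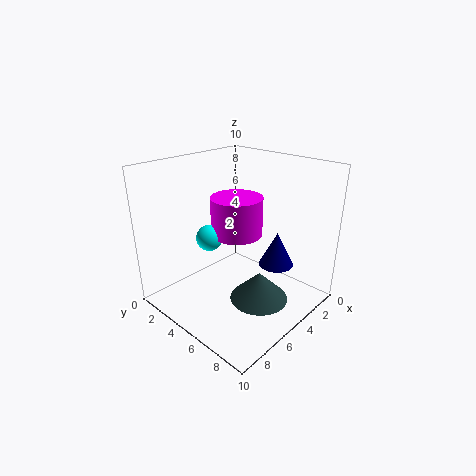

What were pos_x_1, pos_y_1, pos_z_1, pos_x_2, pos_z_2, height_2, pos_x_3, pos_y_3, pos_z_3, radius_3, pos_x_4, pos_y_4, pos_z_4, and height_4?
pos_x_1 = 5, pos_y_1 = 2, pos_z_1 = 4, pos_x_2 = 5, pos_z_2 = 1, height_2 = 2, pos_x_3 = 3, pos_y_3 = 3, pos_z_3 = 4, radius_3 = 2, pos_x_4 = 6, pos_y_4 = 9, pos_z_4 = 5, height_4 = 2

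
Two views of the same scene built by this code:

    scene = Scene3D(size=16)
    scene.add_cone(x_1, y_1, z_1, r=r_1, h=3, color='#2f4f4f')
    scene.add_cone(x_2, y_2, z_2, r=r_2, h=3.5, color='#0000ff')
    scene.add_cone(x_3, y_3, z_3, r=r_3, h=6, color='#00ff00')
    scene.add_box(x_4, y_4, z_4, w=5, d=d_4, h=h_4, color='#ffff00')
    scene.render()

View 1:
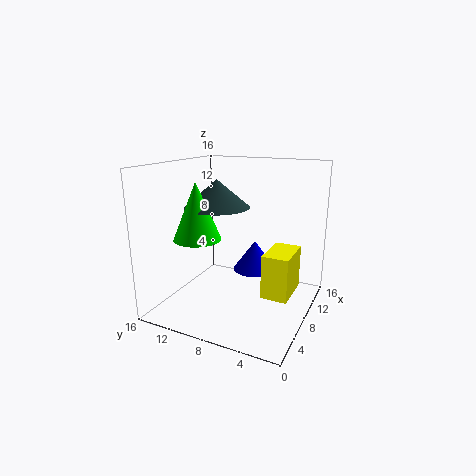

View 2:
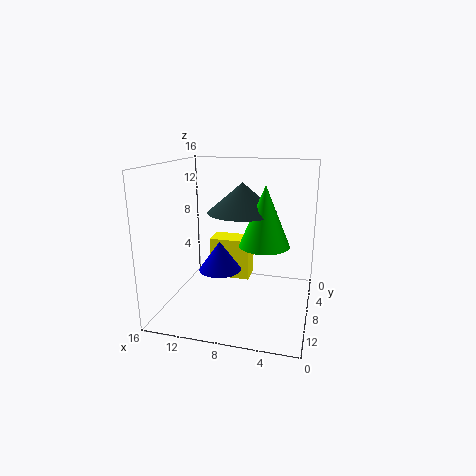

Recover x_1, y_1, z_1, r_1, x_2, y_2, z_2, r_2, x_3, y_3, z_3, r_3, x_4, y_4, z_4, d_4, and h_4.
x_1 = 7
y_1 = 10
z_1 = 11.5
r_1 = 3.5
x_2 = 10.5
y_2 = 7
z_2 = 3.5
r_2 = 2.5
x_3 = 4.5
y_3 = 11
z_3 = 8.5
r_3 = 2.5
x_4 = 7.5
y_4 = 2
z_4 = 1.5
d_4 = 3
h_4 = 5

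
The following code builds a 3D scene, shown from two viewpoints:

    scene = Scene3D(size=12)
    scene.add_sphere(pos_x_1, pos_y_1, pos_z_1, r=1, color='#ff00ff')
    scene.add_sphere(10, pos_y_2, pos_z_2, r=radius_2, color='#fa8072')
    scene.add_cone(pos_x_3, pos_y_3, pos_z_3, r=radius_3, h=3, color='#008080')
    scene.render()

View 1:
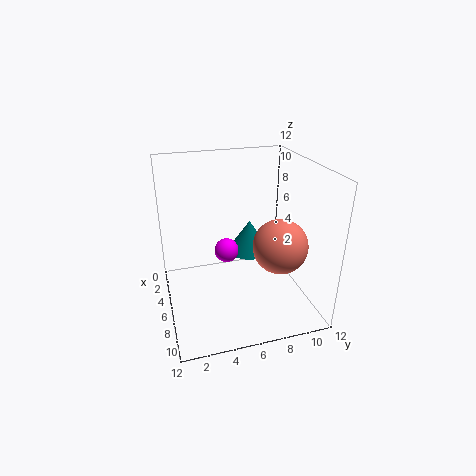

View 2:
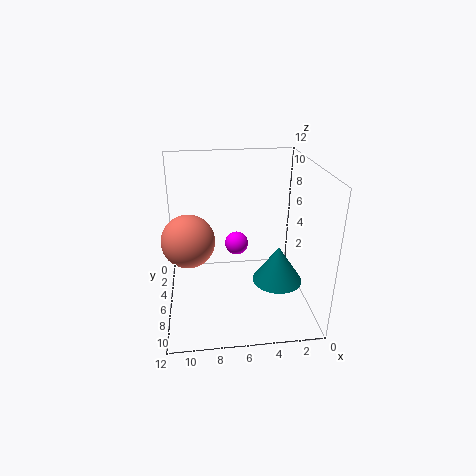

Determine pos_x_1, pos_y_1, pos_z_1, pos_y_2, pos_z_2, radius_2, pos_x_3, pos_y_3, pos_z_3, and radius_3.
pos_x_1 = 6, pos_y_1 = 5, pos_z_1 = 5, pos_y_2 = 8, pos_z_2 = 7, radius_2 = 2, pos_x_3 = 3, pos_y_3 = 8, pos_z_3 = 3, radius_3 = 2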